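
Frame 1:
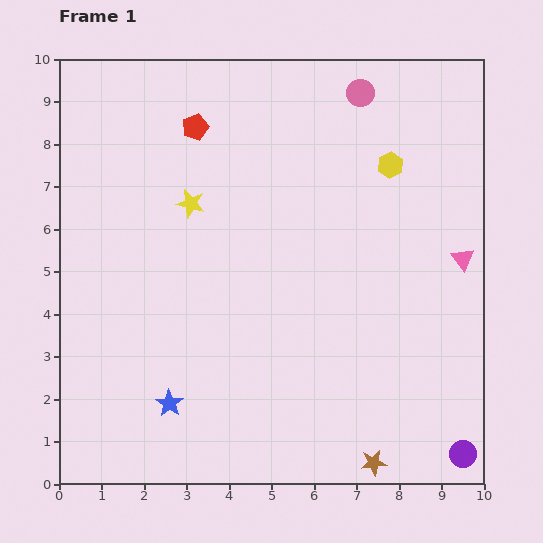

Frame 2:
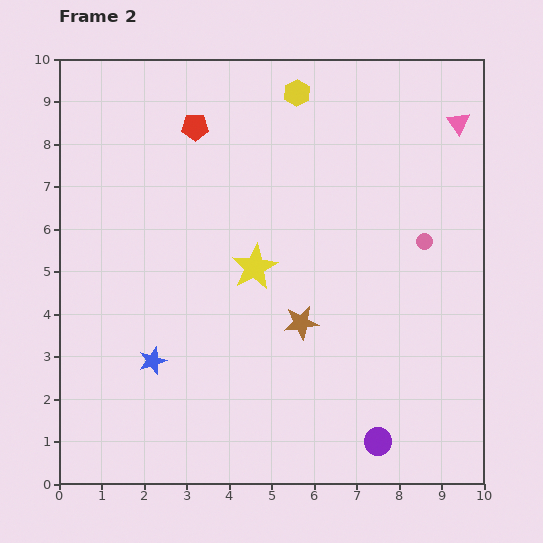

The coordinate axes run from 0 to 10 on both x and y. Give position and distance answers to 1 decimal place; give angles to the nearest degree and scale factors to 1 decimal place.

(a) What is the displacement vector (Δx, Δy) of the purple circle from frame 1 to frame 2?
(-2.0, 0.3)

The purple circle was at (9.5, 0.7) in frame 1 and (7.5, 1.0) in frame 2.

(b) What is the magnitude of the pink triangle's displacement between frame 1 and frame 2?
3.2

The pink triangle moved from (9.5, 5.3) to (9.4, 8.5), a distance of √(0.1² + 3.2²) ≈ 3.2.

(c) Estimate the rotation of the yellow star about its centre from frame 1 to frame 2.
30° clockwise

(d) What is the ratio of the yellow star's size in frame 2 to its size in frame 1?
1.6×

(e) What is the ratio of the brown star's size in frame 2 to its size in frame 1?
1.3×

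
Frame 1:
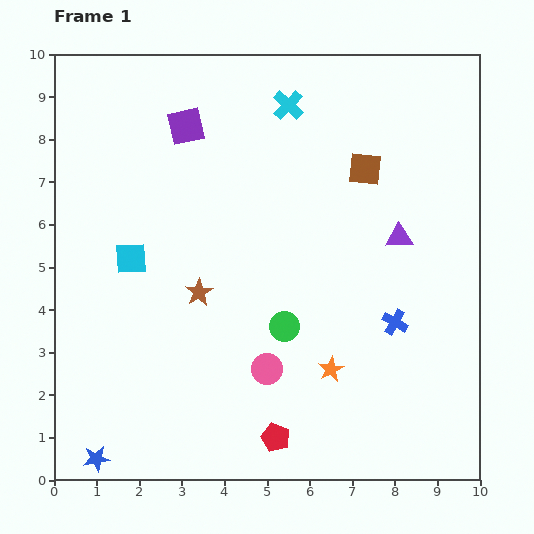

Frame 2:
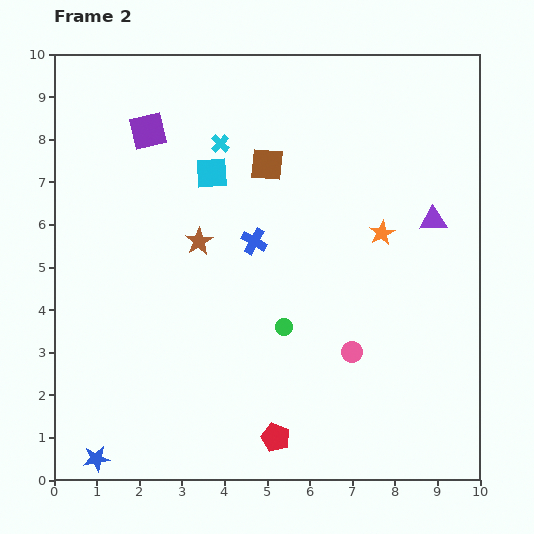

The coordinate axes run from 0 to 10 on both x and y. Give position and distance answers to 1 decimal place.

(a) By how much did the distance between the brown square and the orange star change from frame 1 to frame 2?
-1.7

Distance in frame 1: 4.8. Distance in frame 2: 3.1.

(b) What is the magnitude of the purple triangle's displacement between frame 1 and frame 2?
0.9

The purple triangle moved from (8.1, 5.7) to (8.9, 6.1), a distance of √(0.8² + 0.4²) ≈ 0.9.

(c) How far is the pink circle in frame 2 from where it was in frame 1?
2.0

The pink circle moved from (5.0, 2.6) to (7.0, 3.0), a distance of √(2.0² + 0.4²) ≈ 2.0.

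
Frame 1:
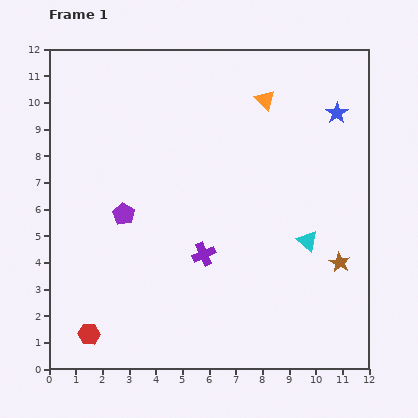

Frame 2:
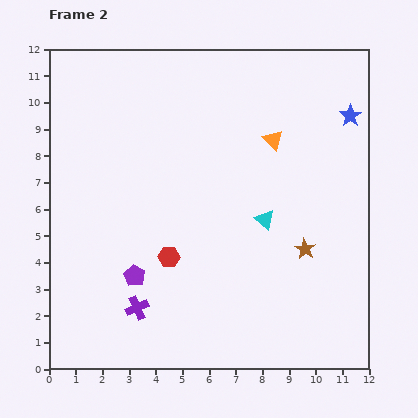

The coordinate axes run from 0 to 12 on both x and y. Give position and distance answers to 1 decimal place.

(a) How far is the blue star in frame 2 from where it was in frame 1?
0.5

The blue star moved from (10.8, 9.6) to (11.3, 9.5), a distance of √(0.5² + 0.1²) ≈ 0.5.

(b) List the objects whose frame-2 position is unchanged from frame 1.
none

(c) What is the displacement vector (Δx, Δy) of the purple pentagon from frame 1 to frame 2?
(0.4, -2.3)

The purple pentagon was at (2.8, 5.8) in frame 1 and (3.2, 3.5) in frame 2.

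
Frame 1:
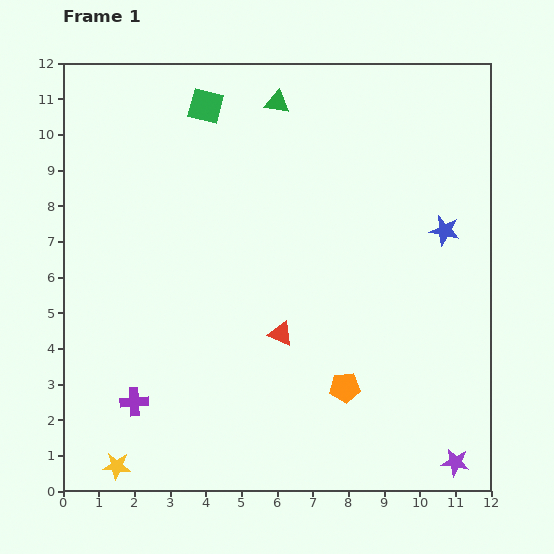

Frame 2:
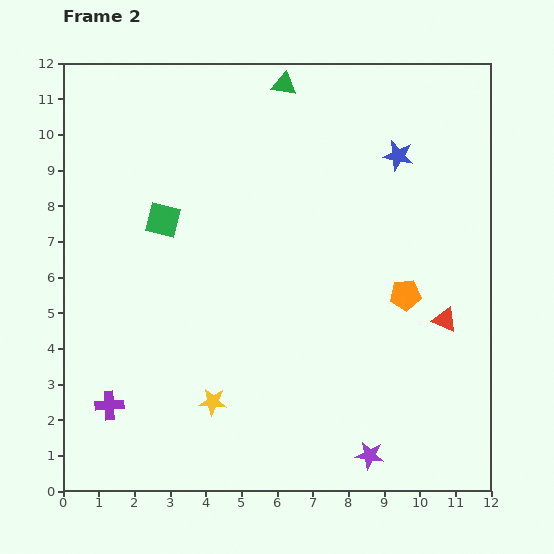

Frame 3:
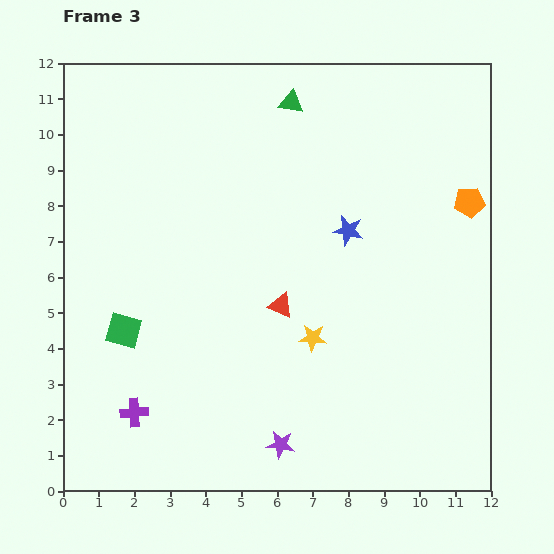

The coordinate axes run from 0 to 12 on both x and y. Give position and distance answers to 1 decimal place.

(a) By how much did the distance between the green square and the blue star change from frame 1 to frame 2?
-0.8

Distance in frame 1: 7.6. Distance in frame 2: 6.8.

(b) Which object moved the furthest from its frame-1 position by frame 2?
the red triangle

(moved 4.6; next 3.4)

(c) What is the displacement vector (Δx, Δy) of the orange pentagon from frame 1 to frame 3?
(3.5, 5.2)

The orange pentagon was at (7.9, 2.9) in frame 1 and (11.4, 8.1) in frame 3.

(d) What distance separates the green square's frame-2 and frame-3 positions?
3.3

The green square moved from (2.8, 7.6) to (1.7, 4.5), a distance of √(1.1² + 3.1²) ≈ 3.3.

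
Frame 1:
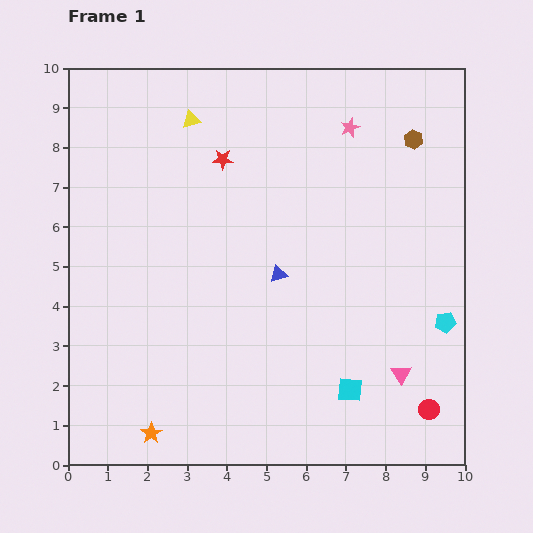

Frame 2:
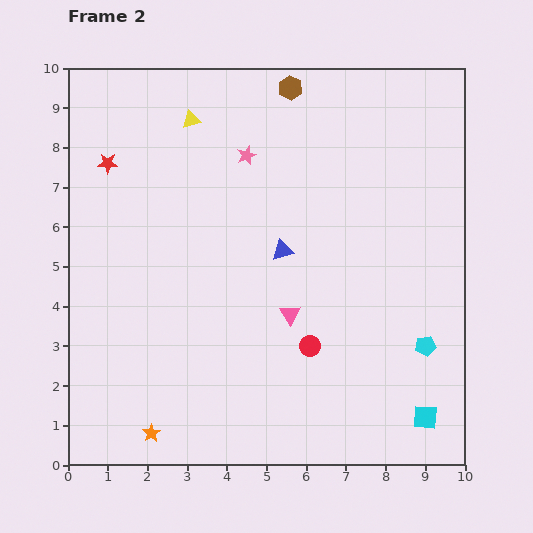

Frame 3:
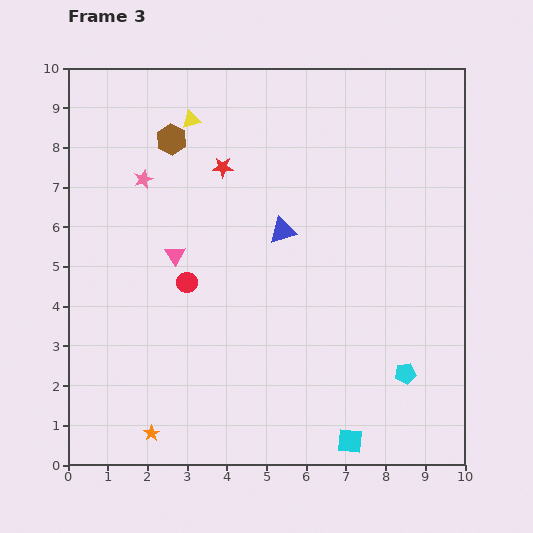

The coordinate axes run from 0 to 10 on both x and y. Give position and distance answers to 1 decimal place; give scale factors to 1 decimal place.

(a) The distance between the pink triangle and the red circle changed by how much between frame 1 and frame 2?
-0.2

Distance in frame 1: 1.1. Distance in frame 2: 0.9.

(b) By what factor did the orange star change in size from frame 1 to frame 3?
0.7×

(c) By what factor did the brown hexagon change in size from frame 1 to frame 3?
1.6×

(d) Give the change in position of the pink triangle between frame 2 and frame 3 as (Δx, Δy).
(-2.9, 1.5)

The pink triangle was at (5.6, 3.8) in frame 2 and (2.7, 5.3) in frame 3.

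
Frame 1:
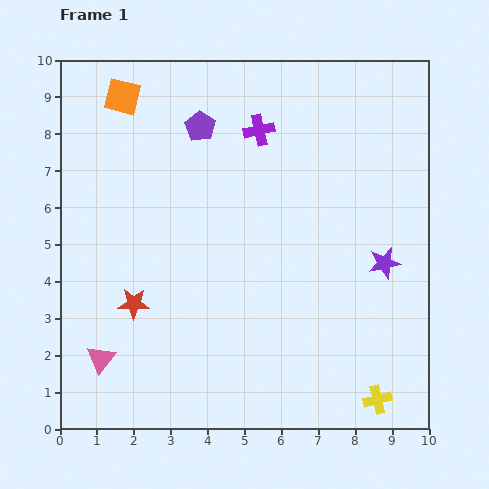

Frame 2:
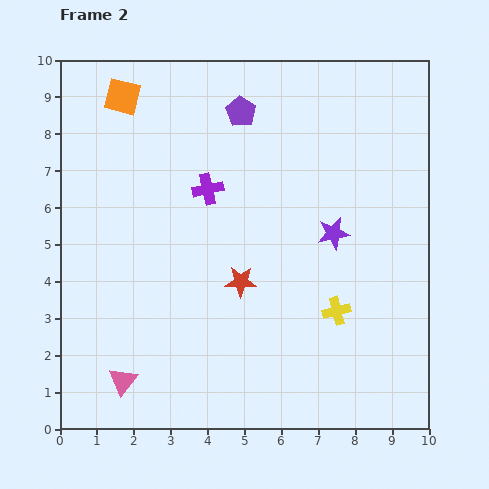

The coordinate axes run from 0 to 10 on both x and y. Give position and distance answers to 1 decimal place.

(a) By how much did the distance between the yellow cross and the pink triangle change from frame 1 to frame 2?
-1.5

Distance in frame 1: 7.6. Distance in frame 2: 6.1.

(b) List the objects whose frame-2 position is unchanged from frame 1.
the orange square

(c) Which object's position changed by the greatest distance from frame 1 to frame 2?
the red star

(moved 3.0; next 2.6)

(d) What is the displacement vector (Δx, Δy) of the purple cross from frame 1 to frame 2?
(-1.4, -1.6)

The purple cross was at (5.4, 8.1) in frame 1 and (4.0, 6.5) in frame 2.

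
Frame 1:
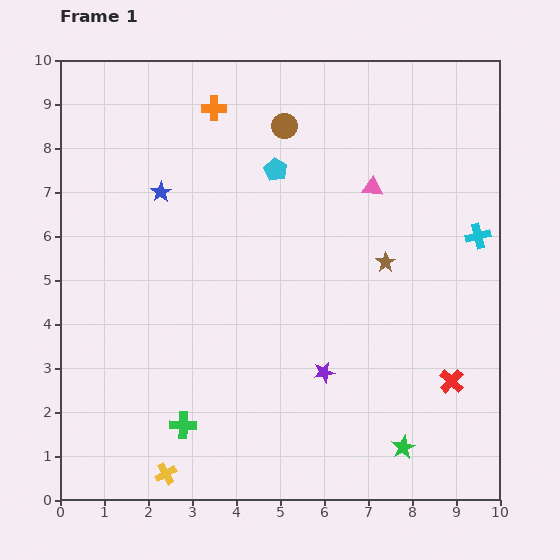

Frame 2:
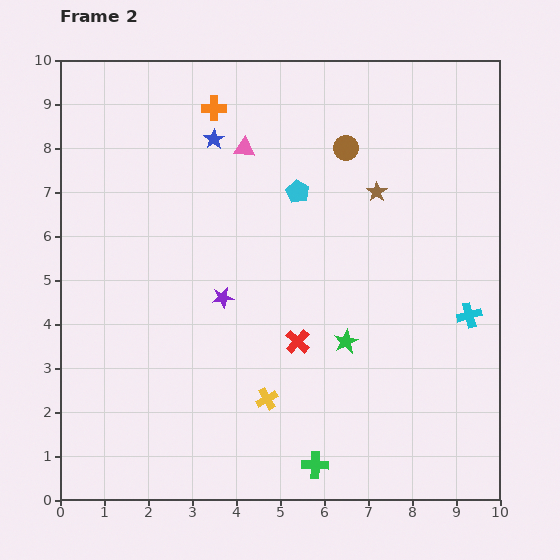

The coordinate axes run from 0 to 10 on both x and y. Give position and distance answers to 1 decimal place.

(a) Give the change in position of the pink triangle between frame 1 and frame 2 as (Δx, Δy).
(-2.9, 0.9)

The pink triangle was at (7.1, 7.1) in frame 1 and (4.2, 8.0) in frame 2.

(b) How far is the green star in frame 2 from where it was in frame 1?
2.7

The green star moved from (7.8, 1.2) to (6.5, 3.6), a distance of √(1.3² + 2.4²) ≈ 2.7.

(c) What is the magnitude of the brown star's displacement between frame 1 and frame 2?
1.6

The brown star moved from (7.4, 5.4) to (7.2, 7.0), a distance of √(0.2² + 1.6²) ≈ 1.6.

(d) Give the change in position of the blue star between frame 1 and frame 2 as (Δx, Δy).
(1.2, 1.2)

The blue star was at (2.3, 7.0) in frame 1 and (3.5, 8.2) in frame 2.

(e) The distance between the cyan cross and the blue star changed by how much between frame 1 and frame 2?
-0.3

Distance in frame 1: 7.3. Distance in frame 2: 7.0.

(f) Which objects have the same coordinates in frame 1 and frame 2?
the orange cross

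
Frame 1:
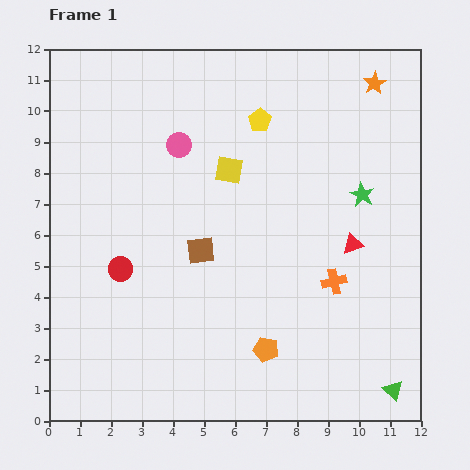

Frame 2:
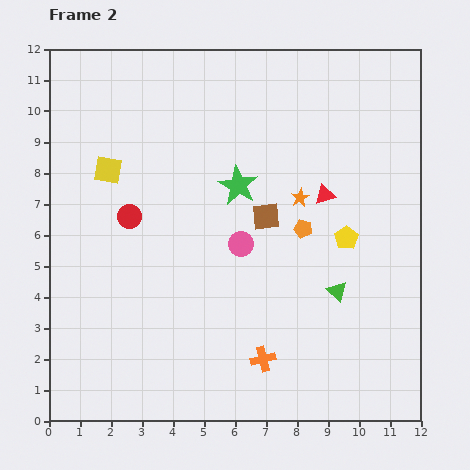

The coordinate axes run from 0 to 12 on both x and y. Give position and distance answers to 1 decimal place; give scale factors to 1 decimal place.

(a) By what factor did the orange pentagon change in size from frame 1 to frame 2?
0.7×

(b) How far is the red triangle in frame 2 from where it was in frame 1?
1.8

The red triangle moved from (9.8, 5.7) to (8.9, 7.3), a distance of √(0.9² + 1.6²) ≈ 1.8.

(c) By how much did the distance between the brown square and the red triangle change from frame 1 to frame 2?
-2.9

Distance in frame 1: 4.9. Distance in frame 2: 2.0.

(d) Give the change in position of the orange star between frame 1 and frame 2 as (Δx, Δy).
(-2.4, -3.7)

The orange star was at (10.5, 10.9) in frame 1 and (8.1, 7.2) in frame 2.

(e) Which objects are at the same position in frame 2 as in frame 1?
none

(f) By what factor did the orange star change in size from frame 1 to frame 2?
0.8×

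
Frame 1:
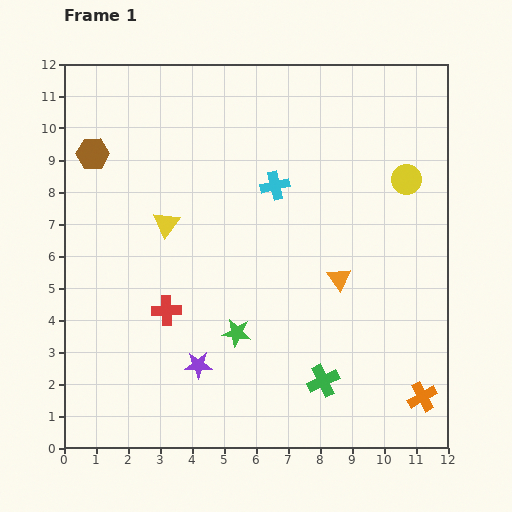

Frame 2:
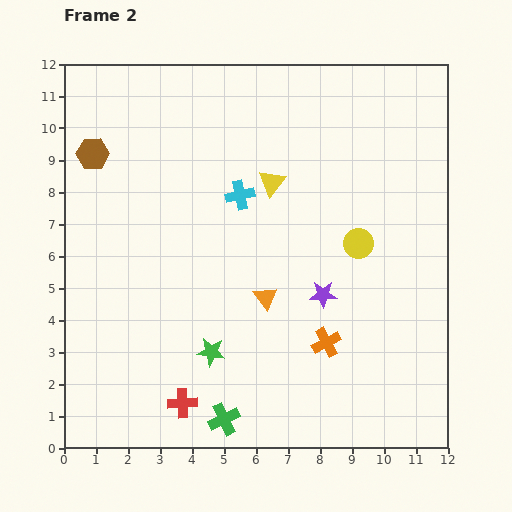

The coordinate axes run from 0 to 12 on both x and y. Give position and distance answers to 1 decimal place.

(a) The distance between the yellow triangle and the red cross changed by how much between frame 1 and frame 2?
+4.7

Distance in frame 1: 2.7. Distance in frame 2: 7.4.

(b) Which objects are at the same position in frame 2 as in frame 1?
the brown hexagon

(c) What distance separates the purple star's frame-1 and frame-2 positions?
4.5

The purple star moved from (4.2, 2.6) to (8.1, 4.8), a distance of √(3.9² + 2.2²) ≈ 4.5.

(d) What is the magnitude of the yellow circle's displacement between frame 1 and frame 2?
2.5

The yellow circle moved from (10.7, 8.4) to (9.2, 6.4), a distance of √(1.5² + 2.0²) ≈ 2.5.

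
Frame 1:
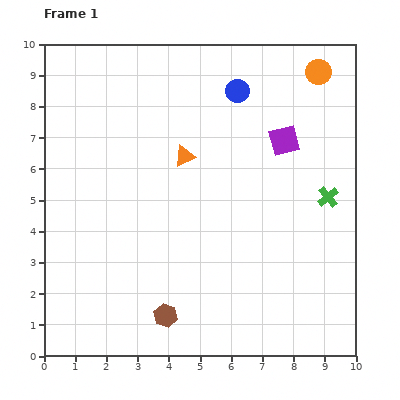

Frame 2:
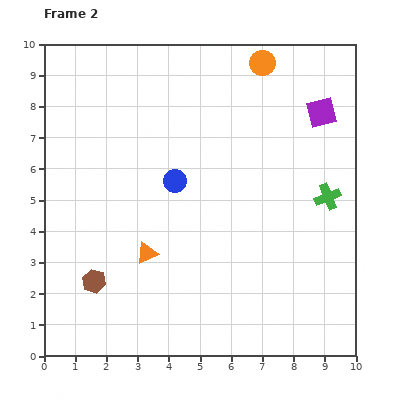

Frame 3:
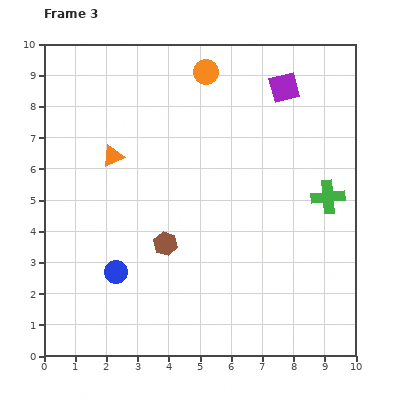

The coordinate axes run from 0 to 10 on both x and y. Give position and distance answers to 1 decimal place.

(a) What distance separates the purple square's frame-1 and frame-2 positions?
1.5

The purple square moved from (7.7, 6.9) to (8.9, 7.8), a distance of √(1.2² + 0.9²) ≈ 1.5.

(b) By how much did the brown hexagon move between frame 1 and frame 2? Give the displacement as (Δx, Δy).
(-2.3, 1.1)

The brown hexagon was at (3.9, 1.3) in frame 1 and (1.6, 2.4) in frame 2.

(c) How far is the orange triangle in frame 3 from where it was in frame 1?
2.3

The orange triangle moved from (4.5, 6.4) to (2.2, 6.4), a distance of √(2.3² + 0.0²) ≈ 2.3.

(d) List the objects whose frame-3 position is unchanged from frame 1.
the green cross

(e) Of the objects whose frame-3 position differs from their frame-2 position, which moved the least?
the purple square

(moved 1.4)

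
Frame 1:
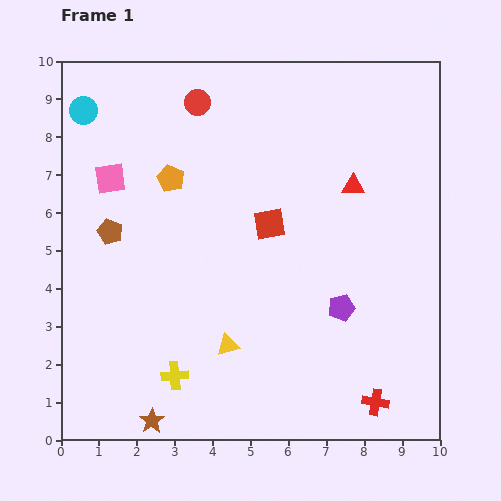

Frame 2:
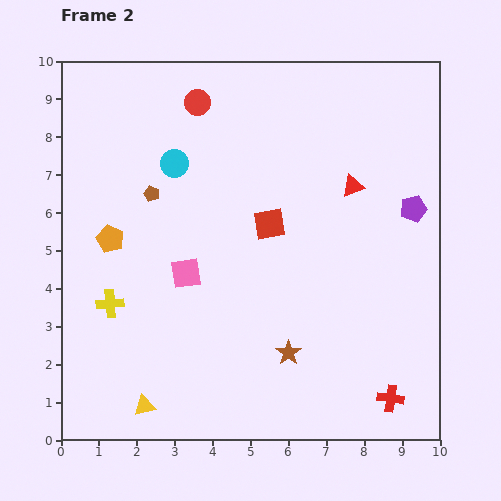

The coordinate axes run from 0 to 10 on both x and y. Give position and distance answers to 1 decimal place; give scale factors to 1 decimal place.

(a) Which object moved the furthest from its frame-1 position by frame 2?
the brown star

(moved 4.0; next 3.2)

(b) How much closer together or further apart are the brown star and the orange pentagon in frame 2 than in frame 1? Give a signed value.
-0.8

Distance in frame 1: 6.4. Distance in frame 2: 5.6.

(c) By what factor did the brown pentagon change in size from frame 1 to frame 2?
0.6×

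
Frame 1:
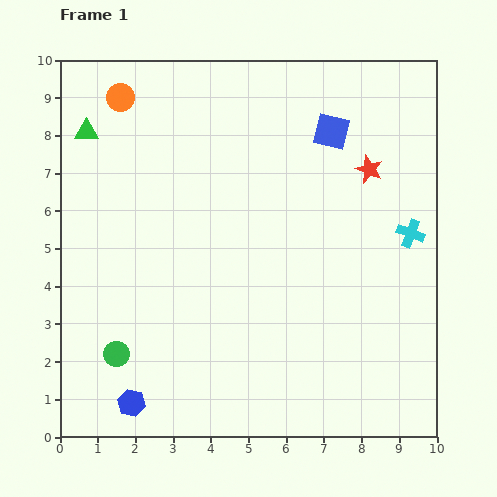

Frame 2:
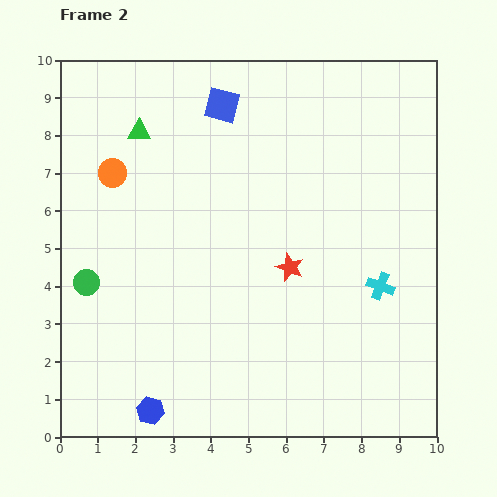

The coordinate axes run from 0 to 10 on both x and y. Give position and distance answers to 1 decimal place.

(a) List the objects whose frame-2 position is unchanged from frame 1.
none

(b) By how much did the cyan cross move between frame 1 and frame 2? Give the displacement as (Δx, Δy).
(-0.8, -1.4)

The cyan cross was at (9.3, 5.4) in frame 1 and (8.5, 4.0) in frame 2.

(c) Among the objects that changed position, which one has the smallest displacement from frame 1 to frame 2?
the blue hexagon

(moved 0.5)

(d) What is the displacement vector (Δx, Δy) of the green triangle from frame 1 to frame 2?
(1.4, 0.0)

The green triangle was at (0.7, 8.1) in frame 1 and (2.1, 8.1) in frame 2.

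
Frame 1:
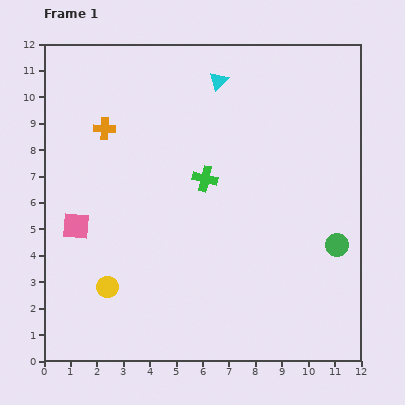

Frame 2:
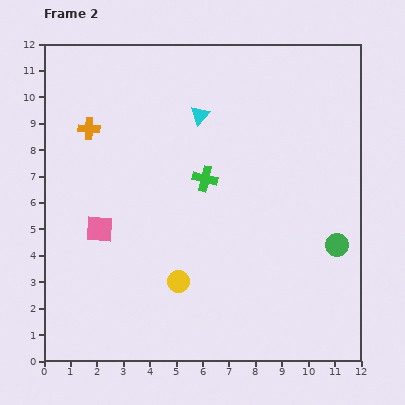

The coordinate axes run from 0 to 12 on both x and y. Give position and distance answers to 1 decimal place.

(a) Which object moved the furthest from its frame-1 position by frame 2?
the yellow circle

(moved 2.7; next 1.5)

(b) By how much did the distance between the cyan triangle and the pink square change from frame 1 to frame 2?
-2.0

Distance in frame 1: 7.7. Distance in frame 2: 5.7.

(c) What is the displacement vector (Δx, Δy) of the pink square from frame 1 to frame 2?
(0.9, -0.1)

The pink square was at (1.2, 5.1) in frame 1 and (2.1, 5.0) in frame 2.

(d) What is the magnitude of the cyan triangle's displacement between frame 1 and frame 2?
1.5

The cyan triangle moved from (6.6, 10.6) to (5.9, 9.3), a distance of √(0.7² + 1.3²) ≈ 1.5.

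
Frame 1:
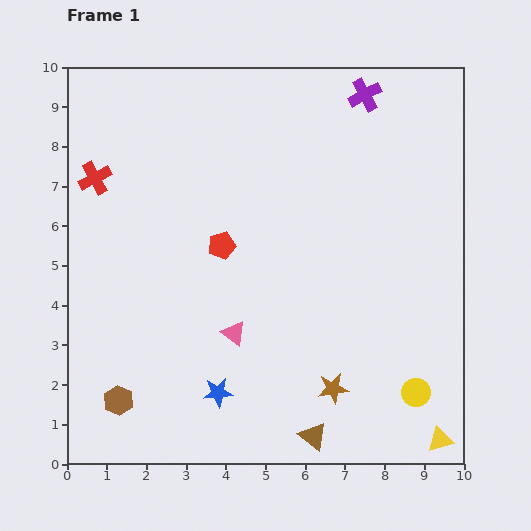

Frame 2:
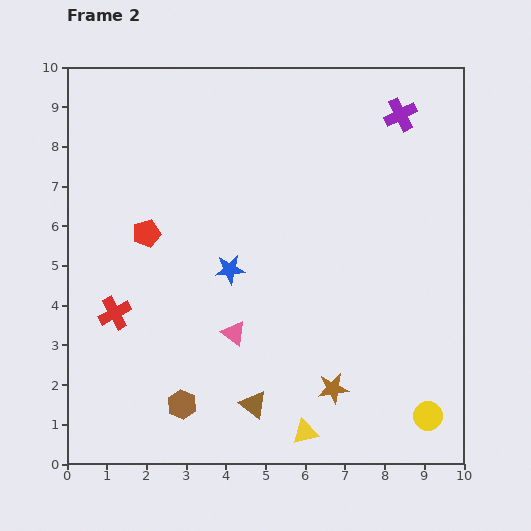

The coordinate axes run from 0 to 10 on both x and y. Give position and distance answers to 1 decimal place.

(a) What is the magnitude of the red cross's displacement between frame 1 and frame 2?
3.4

The red cross moved from (0.7, 7.2) to (1.2, 3.8), a distance of √(0.5² + 3.4²) ≈ 3.4.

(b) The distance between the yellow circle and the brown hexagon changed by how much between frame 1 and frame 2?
-1.3

Distance in frame 1: 7.5. Distance in frame 2: 6.2.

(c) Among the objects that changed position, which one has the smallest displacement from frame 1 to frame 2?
the yellow circle

(moved 0.7)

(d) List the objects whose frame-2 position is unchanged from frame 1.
the pink triangle, the brown star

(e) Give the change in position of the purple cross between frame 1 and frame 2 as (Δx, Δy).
(0.9, -0.5)

The purple cross was at (7.5, 9.3) in frame 1 and (8.4, 8.8) in frame 2.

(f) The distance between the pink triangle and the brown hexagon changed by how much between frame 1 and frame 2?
-1.2

Distance in frame 1: 3.4. Distance in frame 2: 2.2.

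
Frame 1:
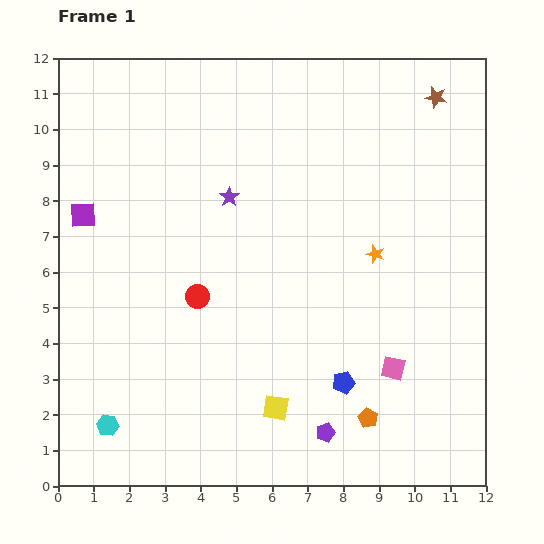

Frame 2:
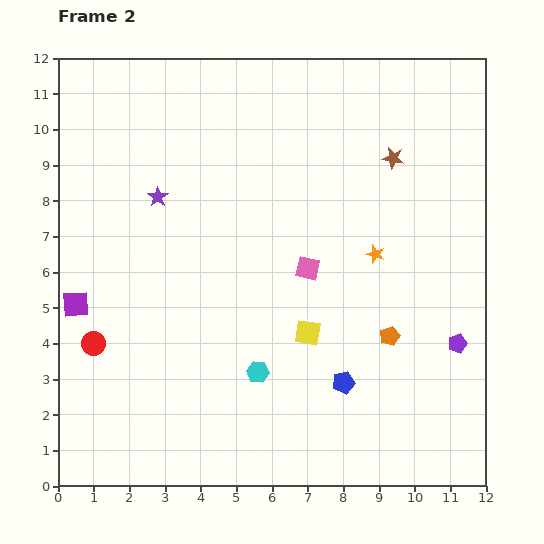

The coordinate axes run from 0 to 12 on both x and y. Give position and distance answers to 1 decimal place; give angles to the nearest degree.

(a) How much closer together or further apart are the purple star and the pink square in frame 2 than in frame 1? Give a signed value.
-1.9

Distance in frame 1: 6.6. Distance in frame 2: 4.7.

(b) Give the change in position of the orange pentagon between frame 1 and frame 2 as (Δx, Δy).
(0.6, 2.3)

The orange pentagon was at (8.7, 1.9) in frame 1 and (9.3, 4.2) in frame 2.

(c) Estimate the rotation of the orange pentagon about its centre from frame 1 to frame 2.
22° clockwise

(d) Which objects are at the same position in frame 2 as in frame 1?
the orange star, the blue pentagon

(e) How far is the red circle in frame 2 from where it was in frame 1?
3.2

The red circle moved from (3.9, 5.3) to (1.0, 4.0), a distance of √(2.9² + 1.3²) ≈ 3.2.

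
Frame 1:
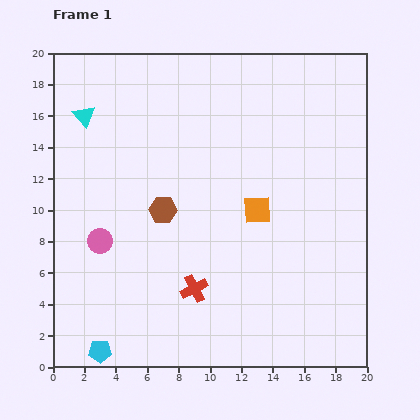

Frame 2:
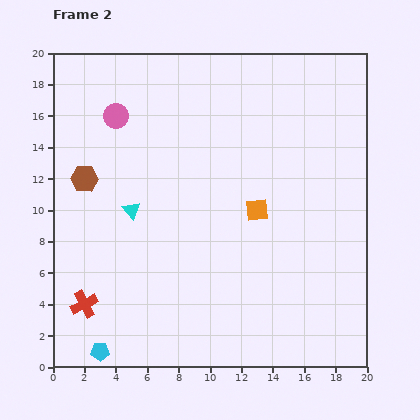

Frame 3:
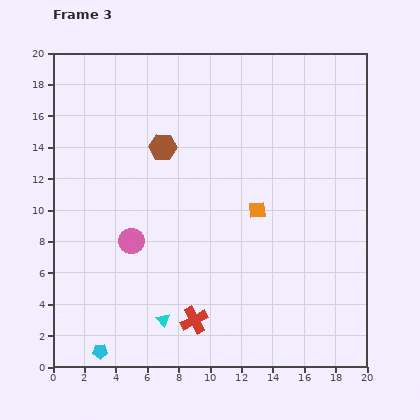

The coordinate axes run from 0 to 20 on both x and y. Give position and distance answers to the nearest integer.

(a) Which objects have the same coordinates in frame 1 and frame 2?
the cyan pentagon, the orange square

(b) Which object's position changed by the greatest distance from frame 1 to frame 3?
the cyan triangle

(moved 14; next 4)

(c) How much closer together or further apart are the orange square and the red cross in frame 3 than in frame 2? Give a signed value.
-5

Distance in frame 2: 13. Distance in frame 3: 8.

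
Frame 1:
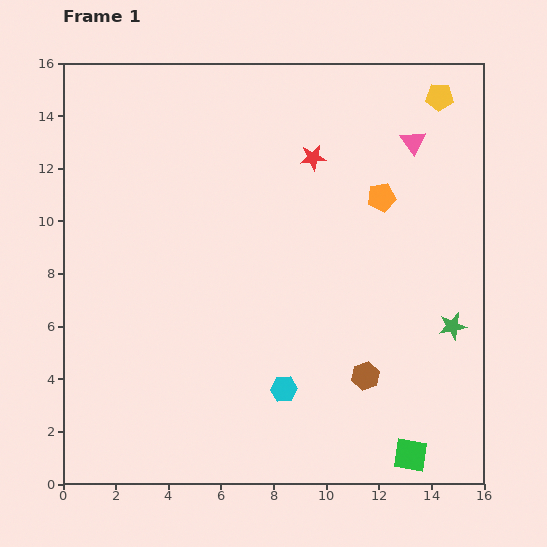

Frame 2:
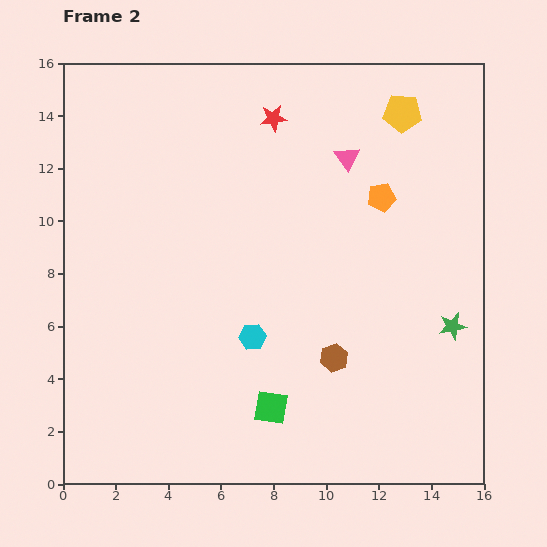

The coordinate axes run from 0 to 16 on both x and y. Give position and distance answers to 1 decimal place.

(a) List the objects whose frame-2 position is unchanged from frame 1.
the green star, the orange pentagon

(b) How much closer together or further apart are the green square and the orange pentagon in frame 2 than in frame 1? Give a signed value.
-0.9

Distance in frame 1: 9.9. Distance in frame 2: 9.0.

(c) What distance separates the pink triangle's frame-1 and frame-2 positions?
2.6

The pink triangle moved from (13.3, 13.0) to (10.8, 12.4), a distance of √(2.5² + 0.6²) ≈ 2.6.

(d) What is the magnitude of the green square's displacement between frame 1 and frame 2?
5.6

The green square moved from (13.2, 1.1) to (7.9, 2.9), a distance of √(5.3² + 1.8²) ≈ 5.6.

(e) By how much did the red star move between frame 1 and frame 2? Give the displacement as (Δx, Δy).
(-1.5, 1.5)

The red star was at (9.5, 12.4) in frame 1 and (8.0, 13.9) in frame 2.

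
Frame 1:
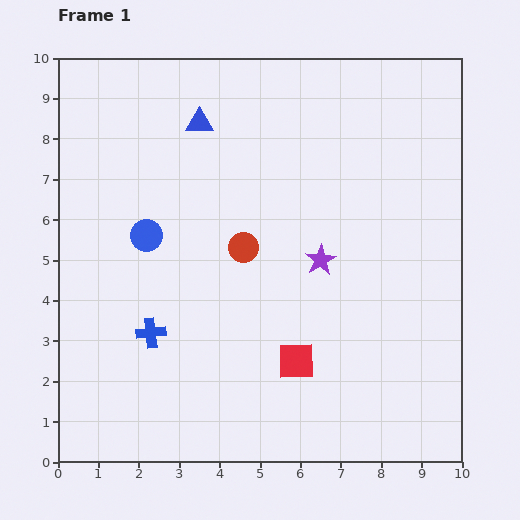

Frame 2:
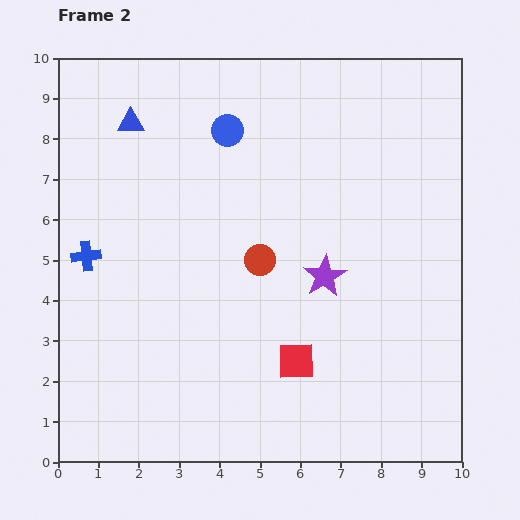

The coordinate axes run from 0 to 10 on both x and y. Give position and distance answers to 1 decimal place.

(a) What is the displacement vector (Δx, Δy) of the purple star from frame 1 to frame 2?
(0.1, -0.4)

The purple star was at (6.5, 5.0) in frame 1 and (6.6, 4.6) in frame 2.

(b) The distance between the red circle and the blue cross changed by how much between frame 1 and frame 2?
+1.2

Distance in frame 1: 3.1. Distance in frame 2: 4.3.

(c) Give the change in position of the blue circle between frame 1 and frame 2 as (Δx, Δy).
(2.0, 2.6)

The blue circle was at (2.2, 5.6) in frame 1 and (4.2, 8.2) in frame 2.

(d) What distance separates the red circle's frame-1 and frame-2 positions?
0.5

The red circle moved from (4.6, 5.3) to (5.0, 5.0), a distance of √(0.4² + 0.3²) ≈ 0.5.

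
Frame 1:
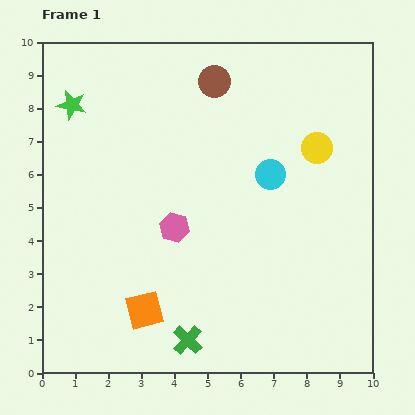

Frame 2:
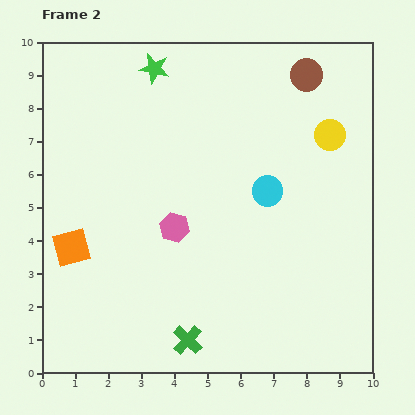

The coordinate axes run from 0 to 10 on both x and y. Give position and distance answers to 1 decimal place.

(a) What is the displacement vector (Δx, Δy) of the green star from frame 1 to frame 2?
(2.5, 1.1)

The green star was at (0.9, 8.1) in frame 1 and (3.4, 9.2) in frame 2.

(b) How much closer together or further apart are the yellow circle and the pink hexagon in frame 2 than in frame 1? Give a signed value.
+0.6

Distance in frame 1: 4.9. Distance in frame 2: 5.5.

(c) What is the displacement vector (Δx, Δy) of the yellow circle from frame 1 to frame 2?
(0.4, 0.4)

The yellow circle was at (8.3, 6.8) in frame 1 and (8.7, 7.2) in frame 2.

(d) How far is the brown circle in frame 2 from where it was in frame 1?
2.8

The brown circle moved from (5.2, 8.8) to (8.0, 9.0), a distance of √(2.8² + 0.2²) ≈ 2.8.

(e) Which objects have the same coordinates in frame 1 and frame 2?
the pink hexagon, the green cross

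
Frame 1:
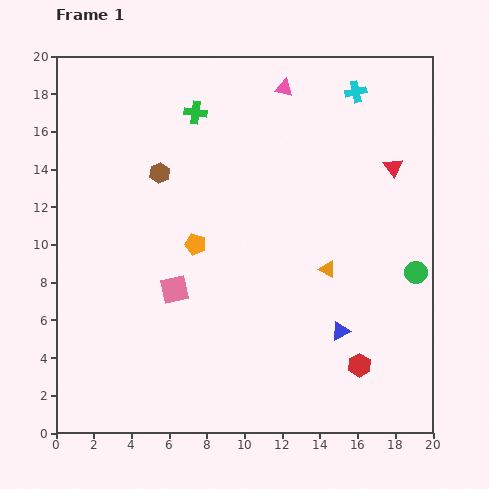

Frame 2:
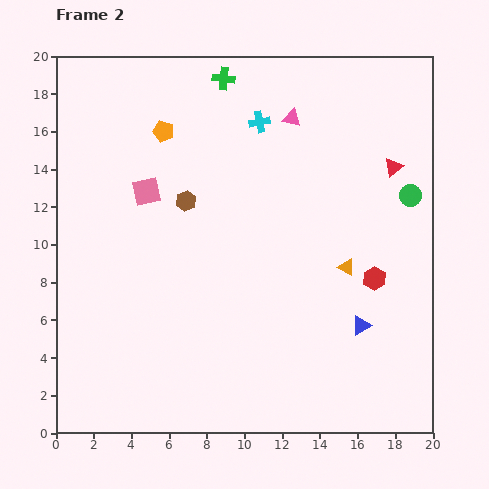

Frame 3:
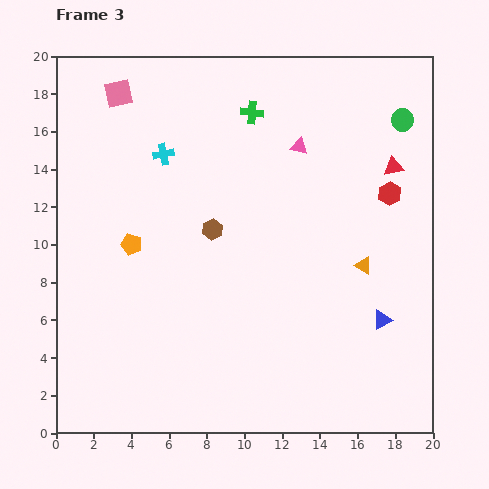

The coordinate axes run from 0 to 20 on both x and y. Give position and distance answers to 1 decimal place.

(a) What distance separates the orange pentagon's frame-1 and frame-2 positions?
6.2

The orange pentagon moved from (7.4, 10.0) to (5.7, 16.0), a distance of √(1.7² + 6.0²) ≈ 6.2.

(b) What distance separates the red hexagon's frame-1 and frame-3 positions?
9.2

The red hexagon moved from (16.1, 3.6) to (17.7, 12.7), a distance of √(1.6² + 9.1²) ≈ 9.2.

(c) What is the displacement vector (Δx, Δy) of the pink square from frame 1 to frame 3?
(-3.0, 10.4)

The pink square was at (6.3, 7.6) in frame 1 and (3.3, 18.0) in frame 3.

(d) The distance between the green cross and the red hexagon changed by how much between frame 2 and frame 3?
-4.8

Distance in frame 2: 13.3. Distance in frame 3: 8.5.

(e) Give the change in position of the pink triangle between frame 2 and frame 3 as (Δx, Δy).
(0.4, -1.5)

The pink triangle was at (12.5, 16.7) in frame 2 and (12.9, 15.2) in frame 3.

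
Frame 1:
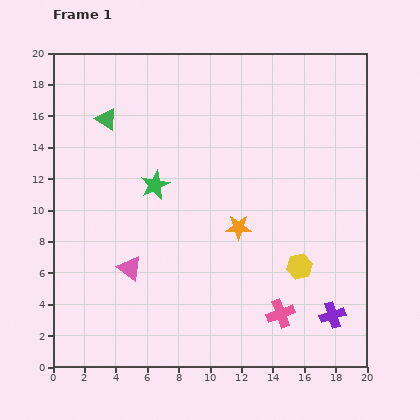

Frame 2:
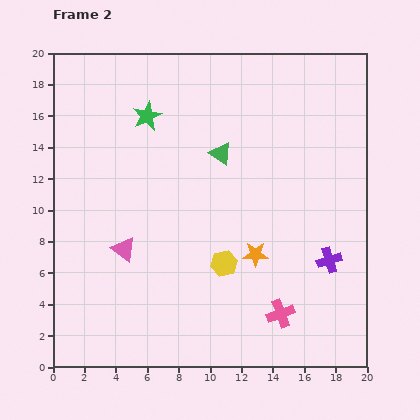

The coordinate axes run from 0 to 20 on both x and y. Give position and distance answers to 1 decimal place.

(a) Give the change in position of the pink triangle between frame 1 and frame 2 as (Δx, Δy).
(-0.4, 1.2)

The pink triangle was at (4.9, 6.3) in frame 1 and (4.5, 7.5) in frame 2.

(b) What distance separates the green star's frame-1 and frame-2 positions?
4.4

The green star moved from (6.5, 11.6) to (6.0, 16.0), a distance of √(0.5² + 4.4²) ≈ 4.4.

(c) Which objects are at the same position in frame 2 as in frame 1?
the pink cross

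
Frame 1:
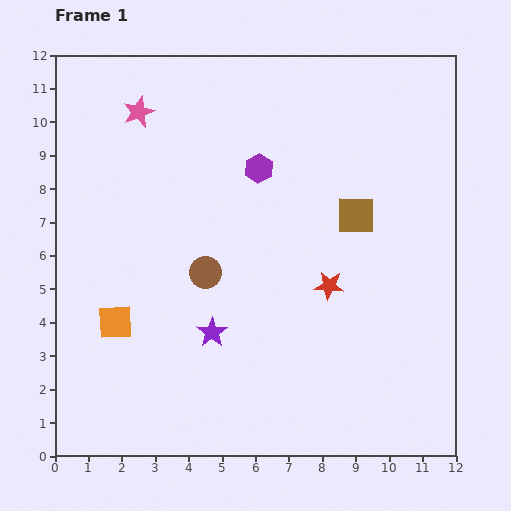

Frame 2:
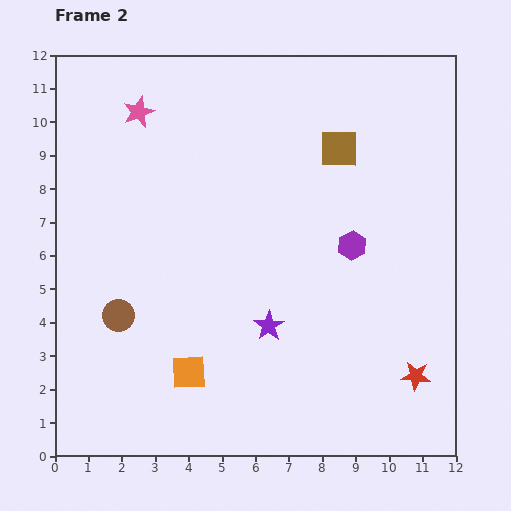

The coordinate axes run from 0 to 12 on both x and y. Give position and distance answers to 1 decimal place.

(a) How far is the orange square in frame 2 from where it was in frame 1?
2.7

The orange square moved from (1.8, 4.0) to (4.0, 2.5), a distance of √(2.2² + 1.5²) ≈ 2.7.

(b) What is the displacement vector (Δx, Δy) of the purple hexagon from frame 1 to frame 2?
(2.8, -2.3)

The purple hexagon was at (6.1, 8.6) in frame 1 and (8.9, 6.3) in frame 2.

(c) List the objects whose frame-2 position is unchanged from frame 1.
the pink star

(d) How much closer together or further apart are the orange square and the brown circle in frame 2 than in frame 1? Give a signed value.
-0.4

Distance in frame 1: 3.1. Distance in frame 2: 2.7.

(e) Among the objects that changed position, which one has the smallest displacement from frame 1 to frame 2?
the purple star

(moved 1.7)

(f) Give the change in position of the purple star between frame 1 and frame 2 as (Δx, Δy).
(1.7, 0.2)

The purple star was at (4.7, 3.7) in frame 1 and (6.4, 3.9) in frame 2.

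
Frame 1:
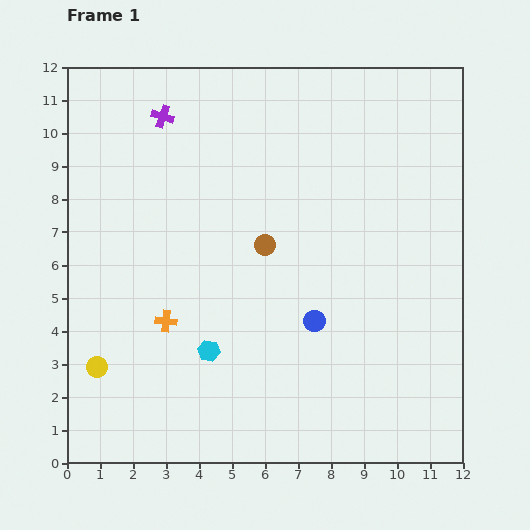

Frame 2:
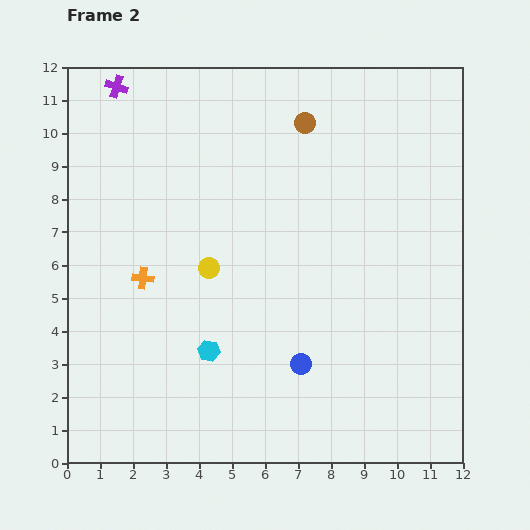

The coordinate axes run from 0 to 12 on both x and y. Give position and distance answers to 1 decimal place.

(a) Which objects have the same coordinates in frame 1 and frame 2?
the cyan hexagon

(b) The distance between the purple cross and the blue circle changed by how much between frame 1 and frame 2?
+2.4

Distance in frame 1: 7.7. Distance in frame 2: 10.1.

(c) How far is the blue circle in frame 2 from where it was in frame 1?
1.4

The blue circle moved from (7.5, 4.3) to (7.1, 3.0), a distance of √(0.4² + 1.3²) ≈ 1.4.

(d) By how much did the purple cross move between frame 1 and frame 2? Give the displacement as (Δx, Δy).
(-1.4, 0.9)

The purple cross was at (2.9, 10.5) in frame 1 and (1.5, 11.4) in frame 2.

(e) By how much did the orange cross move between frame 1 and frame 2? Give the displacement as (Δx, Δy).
(-0.7, 1.3)

The orange cross was at (3.0, 4.3) in frame 1 and (2.3, 5.6) in frame 2.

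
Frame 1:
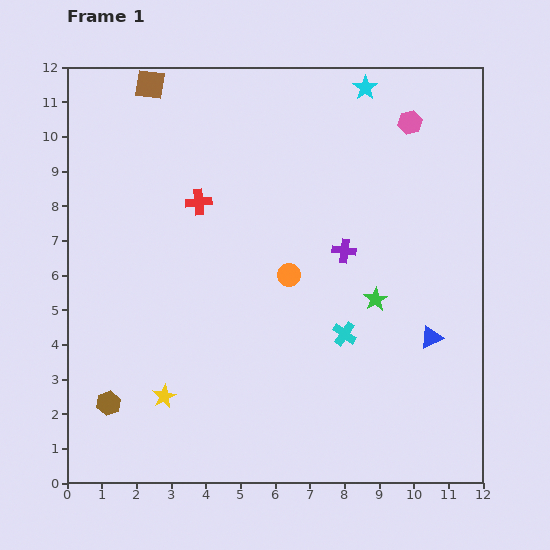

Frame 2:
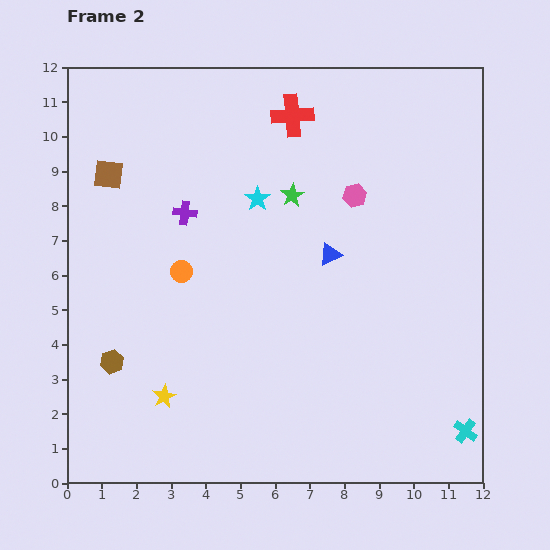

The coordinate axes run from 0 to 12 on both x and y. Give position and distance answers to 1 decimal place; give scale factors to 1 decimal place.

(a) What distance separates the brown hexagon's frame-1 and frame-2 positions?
1.2

The brown hexagon moved from (1.2, 2.3) to (1.3, 3.5), a distance of √(0.1² + 1.2²) ≈ 1.2.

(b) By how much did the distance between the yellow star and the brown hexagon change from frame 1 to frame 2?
+0.2

Distance in frame 1: 1.6. Distance in frame 2: 1.8.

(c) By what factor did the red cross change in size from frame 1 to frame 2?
1.7×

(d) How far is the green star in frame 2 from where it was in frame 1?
3.8

The green star moved from (8.9, 5.3) to (6.5, 8.3), a distance of √(2.4² + 3.0²) ≈ 3.8.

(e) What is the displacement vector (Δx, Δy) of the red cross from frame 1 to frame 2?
(2.7, 2.5)

The red cross was at (3.8, 8.1) in frame 1 and (6.5, 10.6) in frame 2.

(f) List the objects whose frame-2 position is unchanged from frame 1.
the yellow star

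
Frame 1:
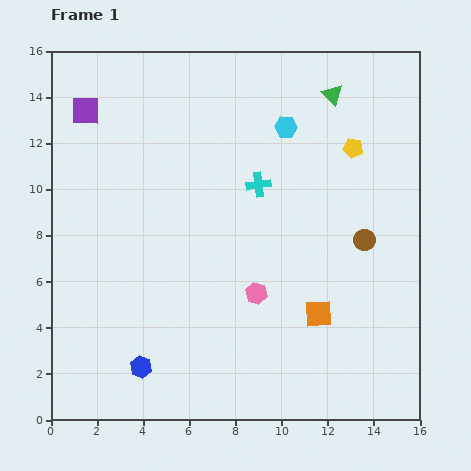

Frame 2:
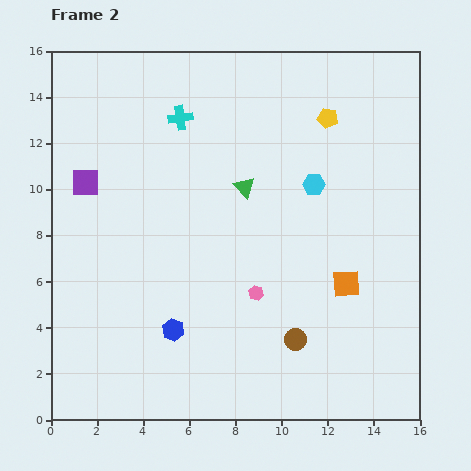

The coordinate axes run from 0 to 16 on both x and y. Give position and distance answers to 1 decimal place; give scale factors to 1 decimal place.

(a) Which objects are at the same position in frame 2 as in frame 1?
the pink hexagon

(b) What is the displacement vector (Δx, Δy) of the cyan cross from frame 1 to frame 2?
(-3.4, 2.9)

The cyan cross was at (9.0, 10.2) in frame 1 and (5.6, 13.1) in frame 2.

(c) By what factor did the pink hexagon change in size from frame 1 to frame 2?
0.7×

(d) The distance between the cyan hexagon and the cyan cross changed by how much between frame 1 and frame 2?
+3.7

Distance in frame 1: 2.8. Distance in frame 2: 6.5.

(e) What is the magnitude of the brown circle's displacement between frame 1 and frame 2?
5.2

The brown circle moved from (13.6, 7.8) to (10.6, 3.5), a distance of √(3.0² + 4.3²) ≈ 5.2.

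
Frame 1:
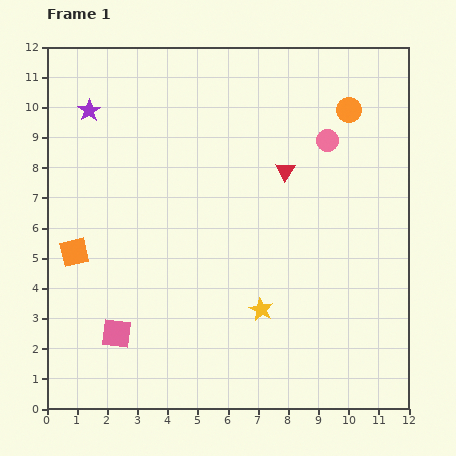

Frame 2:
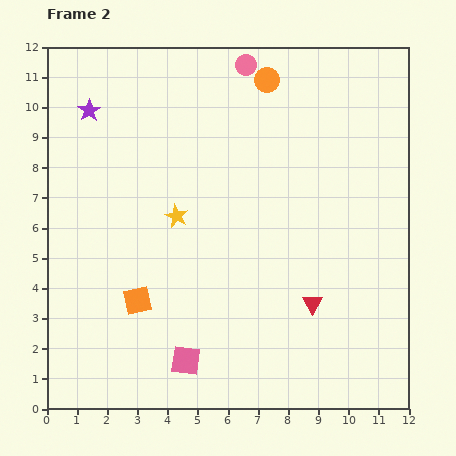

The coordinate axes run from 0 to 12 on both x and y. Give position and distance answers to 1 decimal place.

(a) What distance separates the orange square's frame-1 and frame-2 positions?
2.6

The orange square moved from (0.9, 5.2) to (3.0, 3.6), a distance of √(2.1² + 1.6²) ≈ 2.6.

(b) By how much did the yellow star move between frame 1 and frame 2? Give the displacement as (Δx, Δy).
(-2.8, 3.1)

The yellow star was at (7.1, 3.3) in frame 1 and (4.3, 6.4) in frame 2.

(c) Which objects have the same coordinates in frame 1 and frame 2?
the purple star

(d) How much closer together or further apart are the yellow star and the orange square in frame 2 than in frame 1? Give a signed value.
-3.4

Distance in frame 1: 6.5. Distance in frame 2: 3.1.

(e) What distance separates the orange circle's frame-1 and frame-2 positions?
2.9

The orange circle moved from (10.0, 9.9) to (7.3, 10.9), a distance of √(2.7² + 1.0²) ≈ 2.9.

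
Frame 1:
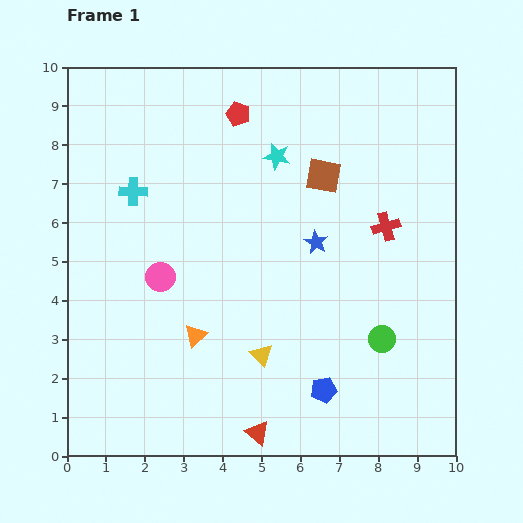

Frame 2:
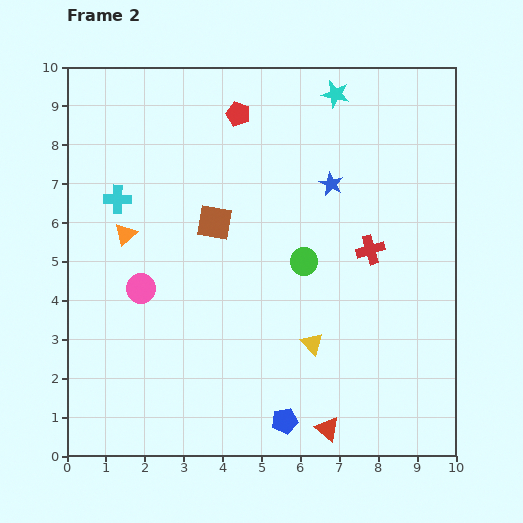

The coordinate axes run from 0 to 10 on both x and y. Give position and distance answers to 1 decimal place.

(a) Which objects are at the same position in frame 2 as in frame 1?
the red pentagon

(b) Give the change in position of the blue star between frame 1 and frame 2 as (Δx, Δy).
(0.4, 1.5)

The blue star was at (6.4, 5.5) in frame 1 and (6.8, 7.0) in frame 2.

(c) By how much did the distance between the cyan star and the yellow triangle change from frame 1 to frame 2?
+1.3

Distance in frame 1: 5.1. Distance in frame 2: 6.4.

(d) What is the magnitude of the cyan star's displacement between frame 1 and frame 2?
2.2

The cyan star moved from (5.4, 7.7) to (6.9, 9.3), a distance of √(1.5² + 1.6²) ≈ 2.2.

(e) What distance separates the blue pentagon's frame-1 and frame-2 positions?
1.3

The blue pentagon moved from (6.6, 1.7) to (5.6, 0.9), a distance of √(1.0² + 0.8²) ≈ 1.3.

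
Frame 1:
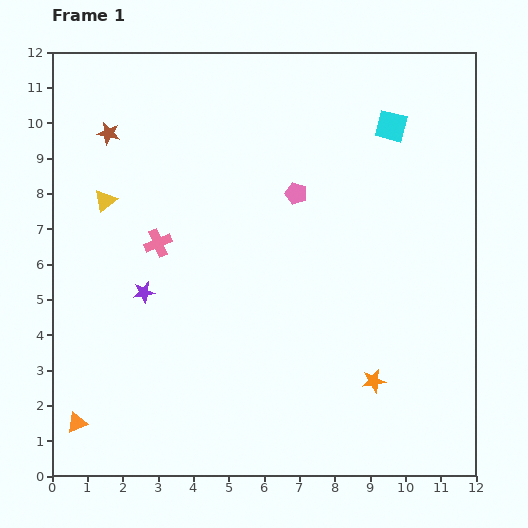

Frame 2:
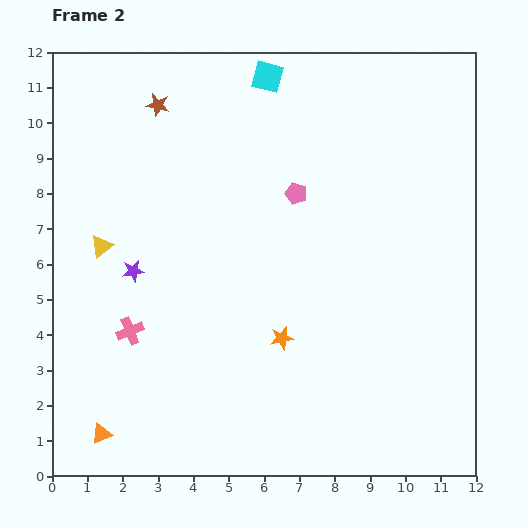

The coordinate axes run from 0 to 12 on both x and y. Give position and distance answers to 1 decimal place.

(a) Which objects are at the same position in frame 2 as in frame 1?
the pink pentagon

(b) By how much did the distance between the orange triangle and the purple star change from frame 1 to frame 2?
+0.5

Distance in frame 1: 4.2. Distance in frame 2: 4.7.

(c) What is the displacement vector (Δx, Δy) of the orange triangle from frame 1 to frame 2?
(0.7, -0.3)

The orange triangle was at (0.7, 1.5) in frame 1 and (1.4, 1.2) in frame 2.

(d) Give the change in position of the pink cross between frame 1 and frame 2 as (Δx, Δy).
(-0.8, -2.5)

The pink cross was at (3.0, 6.6) in frame 1 and (2.2, 4.1) in frame 2.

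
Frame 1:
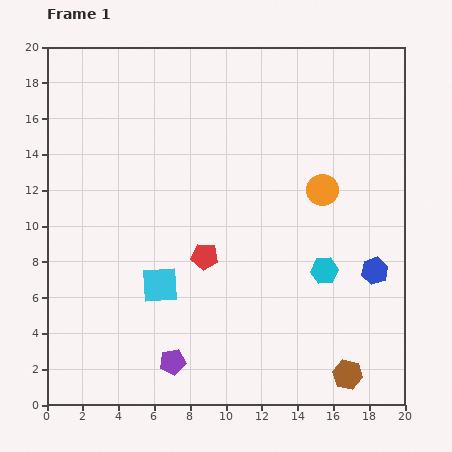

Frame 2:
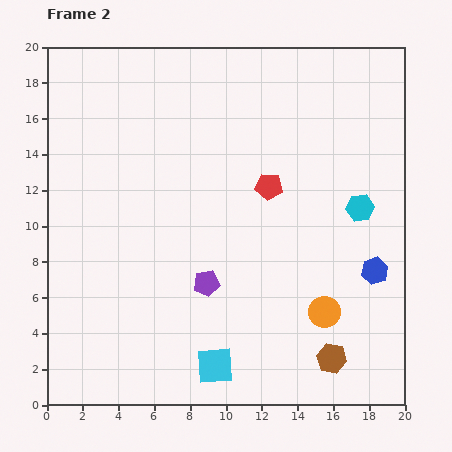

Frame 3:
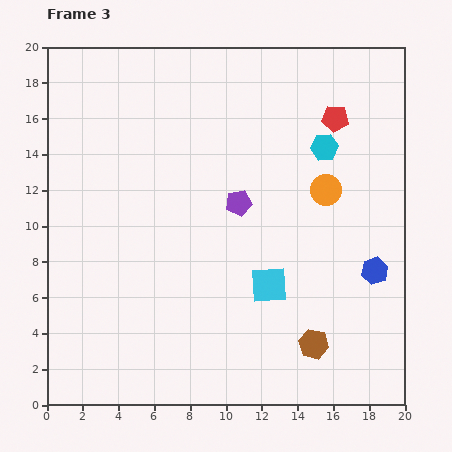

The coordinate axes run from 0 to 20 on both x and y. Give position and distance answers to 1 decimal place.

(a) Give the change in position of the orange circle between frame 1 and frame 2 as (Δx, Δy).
(0.1, -6.8)

The orange circle was at (15.4, 12.0) in frame 1 and (15.5, 5.2) in frame 2.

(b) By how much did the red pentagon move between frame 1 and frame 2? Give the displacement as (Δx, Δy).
(3.6, 3.9)

The red pentagon was at (8.8, 8.3) in frame 1 and (12.4, 12.2) in frame 2.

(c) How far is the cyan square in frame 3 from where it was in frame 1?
6.1

The cyan square moved from (6.3, 6.7) to (12.4, 6.7), a distance of √(6.1² + 0.0²) ≈ 6.1.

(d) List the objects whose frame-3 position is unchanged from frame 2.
the blue hexagon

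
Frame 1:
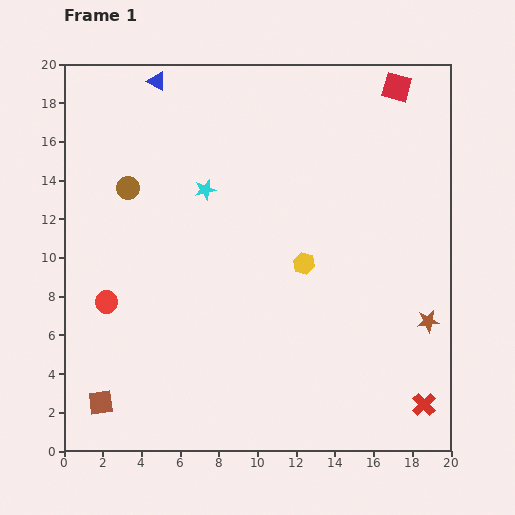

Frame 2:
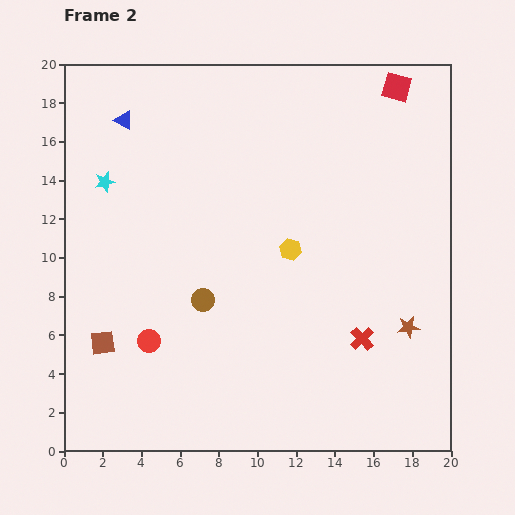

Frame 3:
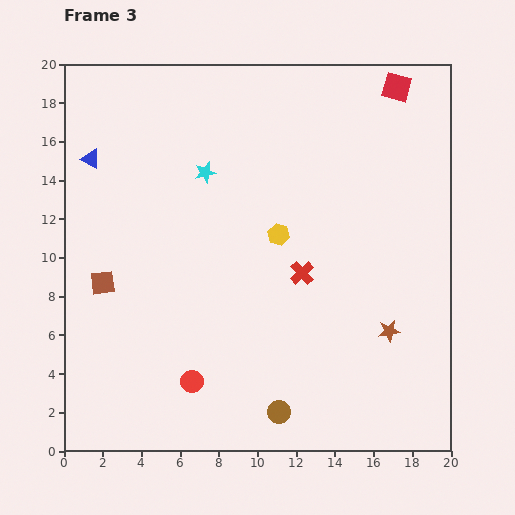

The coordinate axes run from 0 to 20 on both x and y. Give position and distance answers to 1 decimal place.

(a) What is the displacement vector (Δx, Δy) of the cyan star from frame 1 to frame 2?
(-5.2, 0.4)

The cyan star was at (7.3, 13.5) in frame 1 and (2.1, 13.9) in frame 2.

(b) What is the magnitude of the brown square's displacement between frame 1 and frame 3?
6.2

The brown square moved from (1.9, 2.5) to (2.0, 8.7), a distance of √(0.1² + 6.2²) ≈ 6.2.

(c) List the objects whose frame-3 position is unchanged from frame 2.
the red square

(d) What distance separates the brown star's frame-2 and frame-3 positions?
1.0

The brown star moved from (17.8, 6.4) to (16.8, 6.2), a distance of √(1.0² + 0.2²) ≈ 1.0.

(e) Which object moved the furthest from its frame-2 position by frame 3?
the brown circle

(moved 7.0; next 5.2)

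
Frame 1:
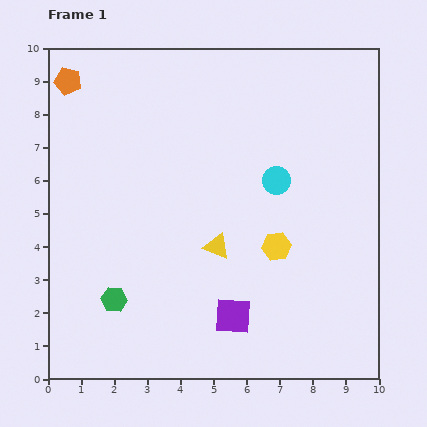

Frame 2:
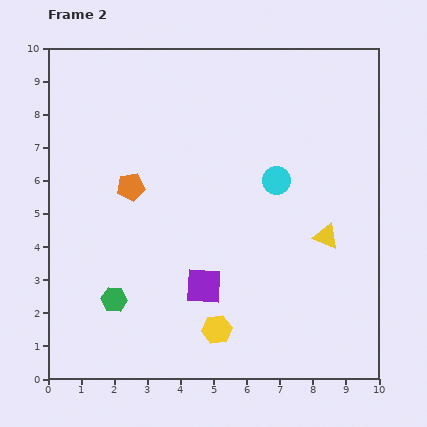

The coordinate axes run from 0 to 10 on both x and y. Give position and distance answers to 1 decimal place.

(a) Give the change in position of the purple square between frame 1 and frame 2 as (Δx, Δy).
(-0.9, 0.9)

The purple square was at (5.6, 1.9) in frame 1 and (4.7, 2.8) in frame 2.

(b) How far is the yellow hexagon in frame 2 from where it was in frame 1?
3.1

The yellow hexagon moved from (6.9, 4.0) to (5.1, 1.5), a distance of √(1.8² + 2.5²) ≈ 3.1.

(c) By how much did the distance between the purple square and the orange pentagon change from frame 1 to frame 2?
-5.0

Distance in frame 1: 8.7. Distance in frame 2: 3.7.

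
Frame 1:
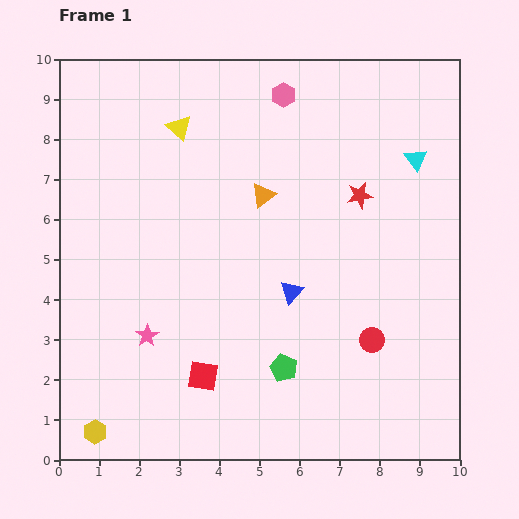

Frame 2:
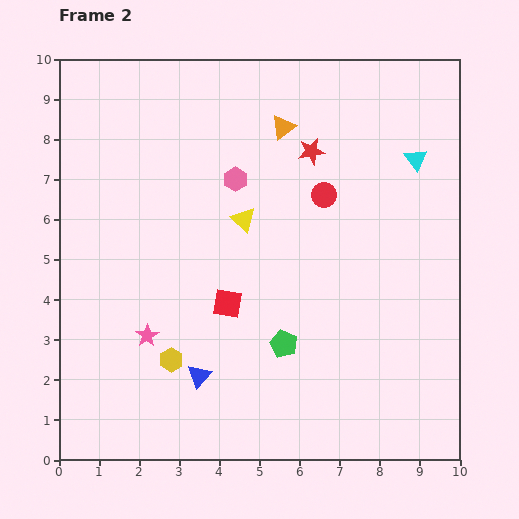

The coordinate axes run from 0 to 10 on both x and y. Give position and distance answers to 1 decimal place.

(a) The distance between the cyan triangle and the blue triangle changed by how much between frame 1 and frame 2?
+3.1

Distance in frame 1: 4.5. Distance in frame 2: 7.6.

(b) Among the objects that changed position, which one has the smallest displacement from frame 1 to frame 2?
the green pentagon

(moved 0.6)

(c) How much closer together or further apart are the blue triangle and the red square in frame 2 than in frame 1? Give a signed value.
-1.1

Distance in frame 1: 3.0. Distance in frame 2: 1.9.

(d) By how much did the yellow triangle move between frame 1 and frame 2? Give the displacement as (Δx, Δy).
(1.6, -2.3)

The yellow triangle was at (3.0, 8.3) in frame 1 and (4.6, 6.0) in frame 2.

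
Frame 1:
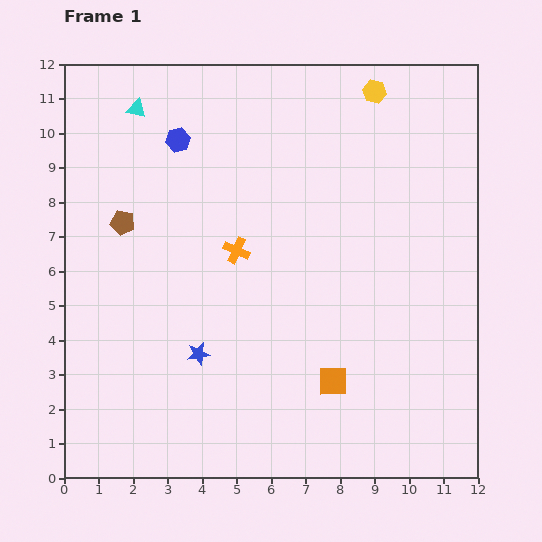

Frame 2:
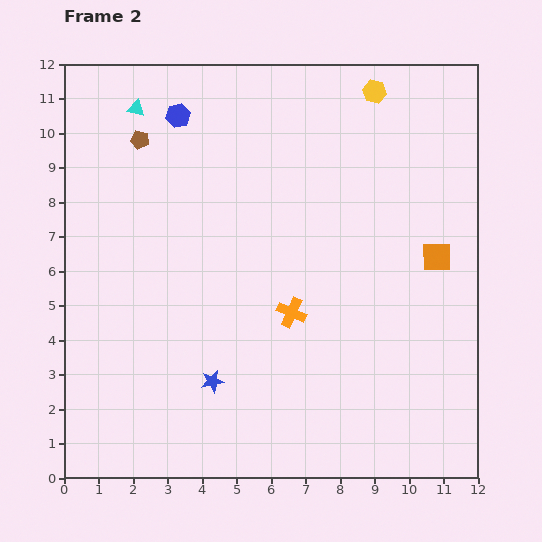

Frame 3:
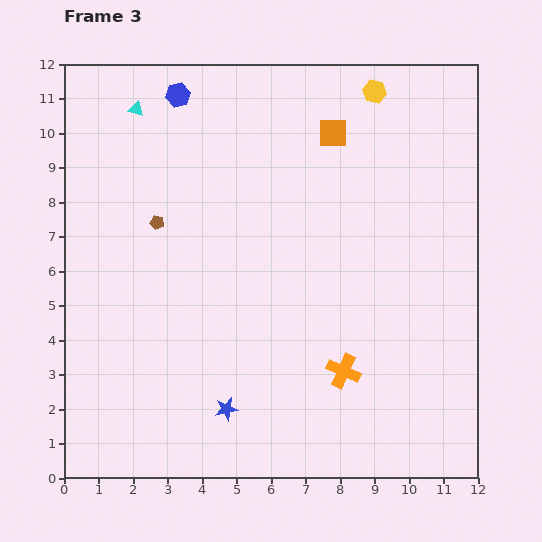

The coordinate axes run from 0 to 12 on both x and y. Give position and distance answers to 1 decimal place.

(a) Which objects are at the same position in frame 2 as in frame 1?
the yellow hexagon, the cyan triangle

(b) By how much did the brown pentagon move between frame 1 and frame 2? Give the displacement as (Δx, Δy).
(0.5, 2.4)

The brown pentagon was at (1.7, 7.4) in frame 1 and (2.2, 9.8) in frame 2.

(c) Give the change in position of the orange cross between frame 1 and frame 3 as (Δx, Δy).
(3.1, -3.5)

The orange cross was at (5.0, 6.6) in frame 1 and (8.1, 3.1) in frame 3.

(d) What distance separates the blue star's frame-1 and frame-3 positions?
1.8

The blue star moved from (3.9, 3.6) to (4.7, 2.0), a distance of √(0.8² + 1.6²) ≈ 1.8.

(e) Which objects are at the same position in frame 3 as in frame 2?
the yellow hexagon, the cyan triangle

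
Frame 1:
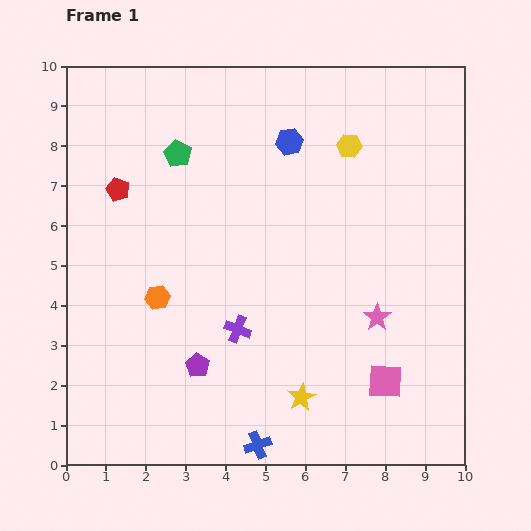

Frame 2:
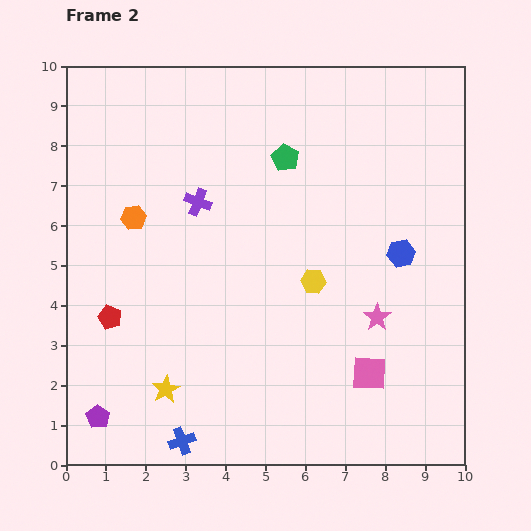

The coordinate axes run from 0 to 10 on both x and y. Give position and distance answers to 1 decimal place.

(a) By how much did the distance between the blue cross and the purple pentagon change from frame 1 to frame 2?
-0.3

Distance in frame 1: 2.5. Distance in frame 2: 2.2.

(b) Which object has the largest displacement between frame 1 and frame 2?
the blue hexagon

(moved 4.0; next 3.5)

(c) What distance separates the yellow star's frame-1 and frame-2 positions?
3.4

The yellow star moved from (5.9, 1.7) to (2.5, 1.9), a distance of √(3.4² + 0.2²) ≈ 3.4.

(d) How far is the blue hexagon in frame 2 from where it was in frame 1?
4.0

The blue hexagon moved from (5.6, 8.1) to (8.4, 5.3), a distance of √(2.8² + 2.8²) ≈ 4.0.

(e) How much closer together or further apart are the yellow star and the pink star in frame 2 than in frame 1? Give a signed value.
+2.8

Distance in frame 1: 2.8. Distance in frame 2: 5.6.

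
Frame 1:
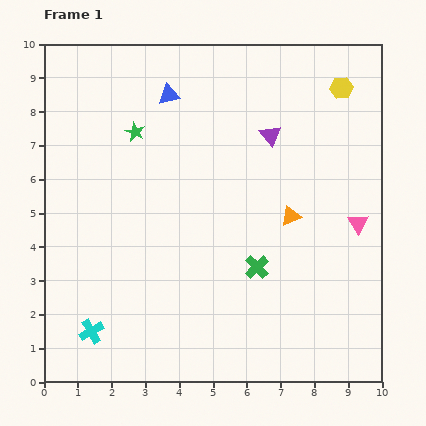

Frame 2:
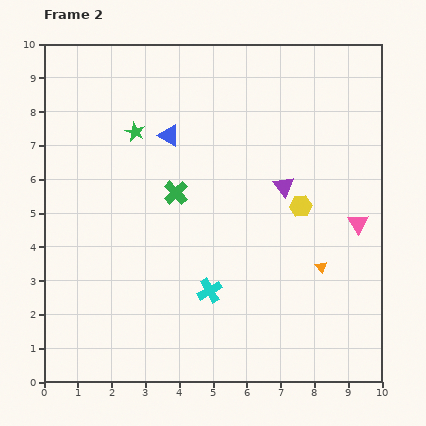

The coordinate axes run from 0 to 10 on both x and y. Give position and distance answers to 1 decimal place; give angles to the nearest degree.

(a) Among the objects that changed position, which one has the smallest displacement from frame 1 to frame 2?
the blue triangle

(moved 1.2)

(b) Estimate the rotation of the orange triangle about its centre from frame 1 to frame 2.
48° counter-clockwise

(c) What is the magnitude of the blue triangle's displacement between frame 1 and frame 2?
1.2

The blue triangle moved from (3.7, 8.5) to (3.7, 7.3), a distance of √(0.0² + 1.2²) ≈ 1.2.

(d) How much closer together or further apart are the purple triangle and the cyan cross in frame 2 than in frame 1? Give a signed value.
-4.1

Distance in frame 1: 7.9. Distance in frame 2: 3.8.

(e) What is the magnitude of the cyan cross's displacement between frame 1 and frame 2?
3.7

The cyan cross moved from (1.4, 1.5) to (4.9, 2.7), a distance of √(3.5² + 1.2²) ≈ 3.7.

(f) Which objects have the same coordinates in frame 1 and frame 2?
the green star, the pink triangle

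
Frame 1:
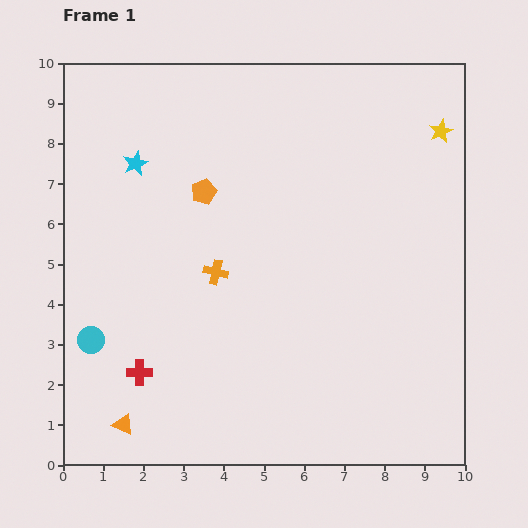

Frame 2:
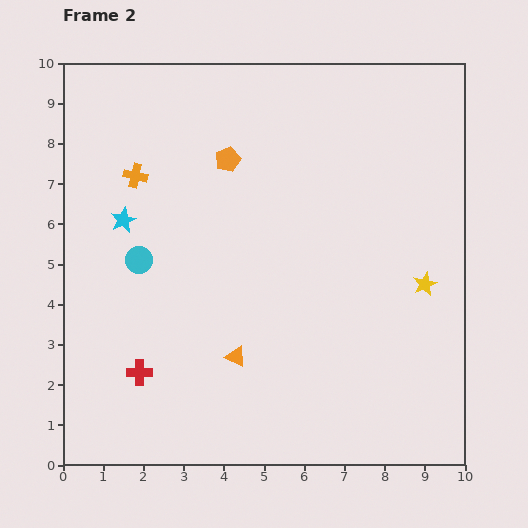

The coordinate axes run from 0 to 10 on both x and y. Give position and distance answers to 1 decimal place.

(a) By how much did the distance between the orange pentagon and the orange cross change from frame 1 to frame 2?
+0.3

Distance in frame 1: 2.0. Distance in frame 2: 2.3.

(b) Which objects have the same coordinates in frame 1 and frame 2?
the red cross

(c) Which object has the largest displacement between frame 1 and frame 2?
the yellow star

(moved 3.8; next 3.3)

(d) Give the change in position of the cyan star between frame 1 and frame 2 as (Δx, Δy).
(-0.3, -1.4)

The cyan star was at (1.8, 7.5) in frame 1 and (1.5, 6.1) in frame 2.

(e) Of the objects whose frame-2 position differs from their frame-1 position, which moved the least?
the orange pentagon

(moved 1.0)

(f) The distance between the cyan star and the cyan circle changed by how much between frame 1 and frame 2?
-3.4

Distance in frame 1: 4.5. Distance in frame 2: 1.1.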